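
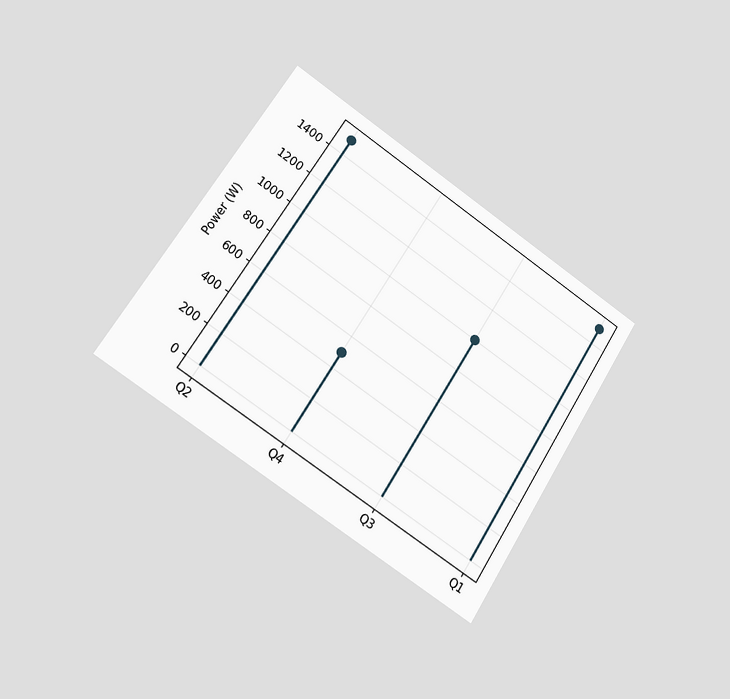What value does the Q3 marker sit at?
The chart is tilted about 33° clockwise and viewed slightly from the left. The Q3 marker sits at 1000W.

1000W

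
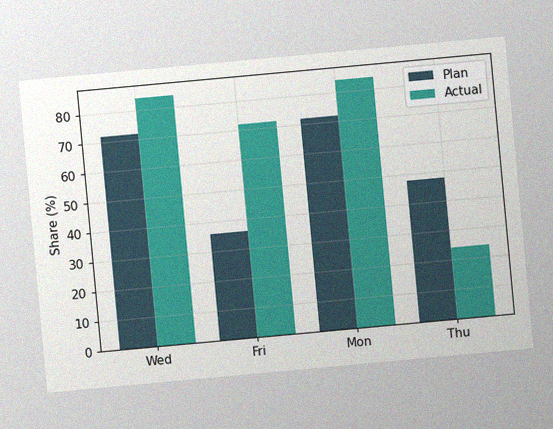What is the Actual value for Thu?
The chart is tilted about 5° counter-clockwise, with some photo noise. The Actual bar at Thu reaches 24% on the y-axis.

24%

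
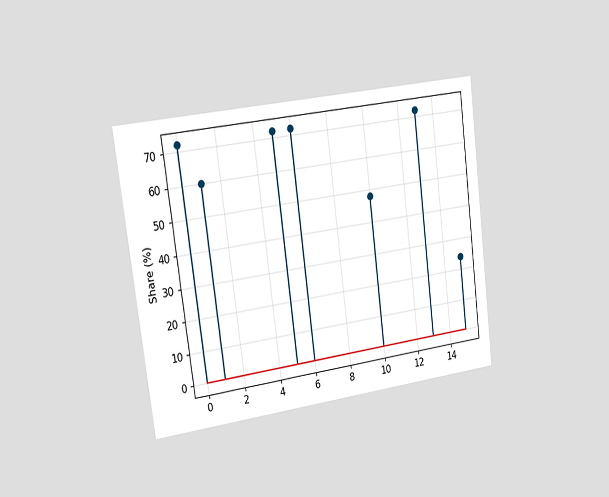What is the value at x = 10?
The chart is tilted about 7° counter-clockwise and viewed slightly from the left. The stem at x=10 reaches 48%.

48%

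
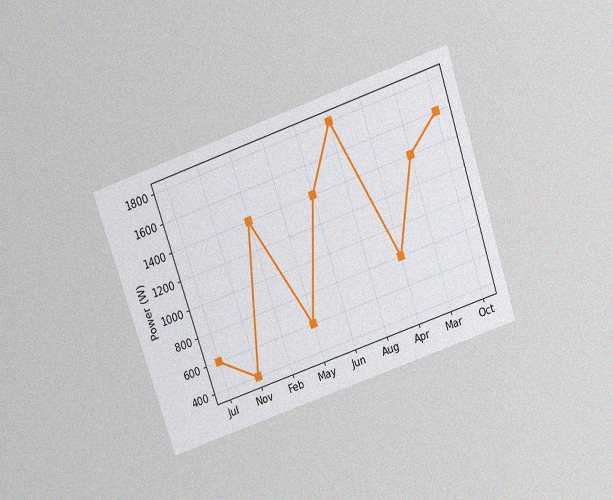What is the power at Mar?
The chart is tilted about 19° counter-clockwise and viewed slightly from above, with some photo noise. At Mar, the line is at 1400W.

1400W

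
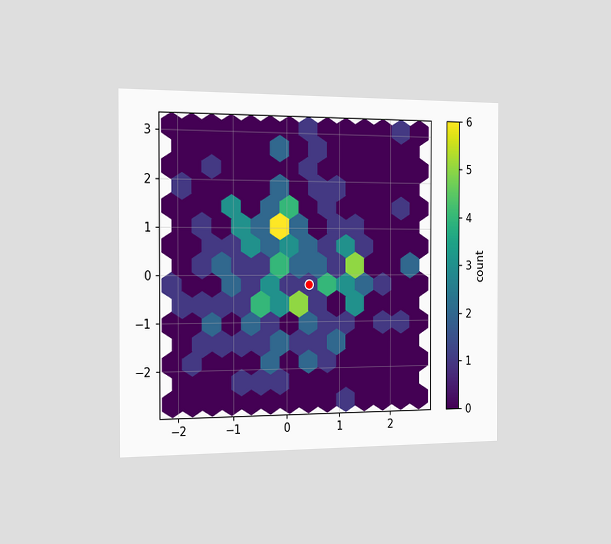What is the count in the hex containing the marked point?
1

The chart is viewed slightly from the left. The marked hex reads 1 on the colorbar.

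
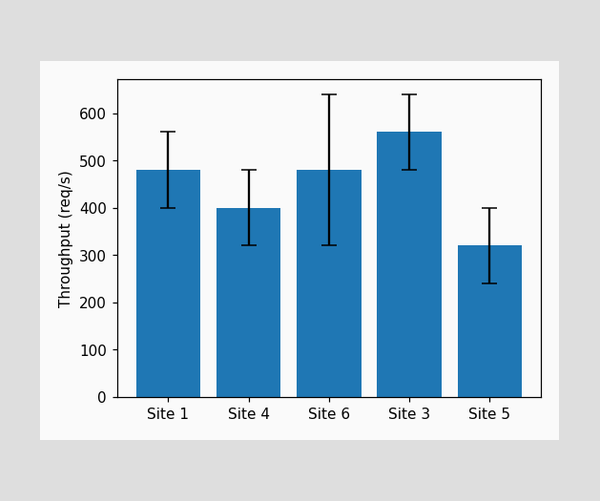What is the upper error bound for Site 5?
400req/s

The Site 5 bar's upper whisker reaches 400req/s.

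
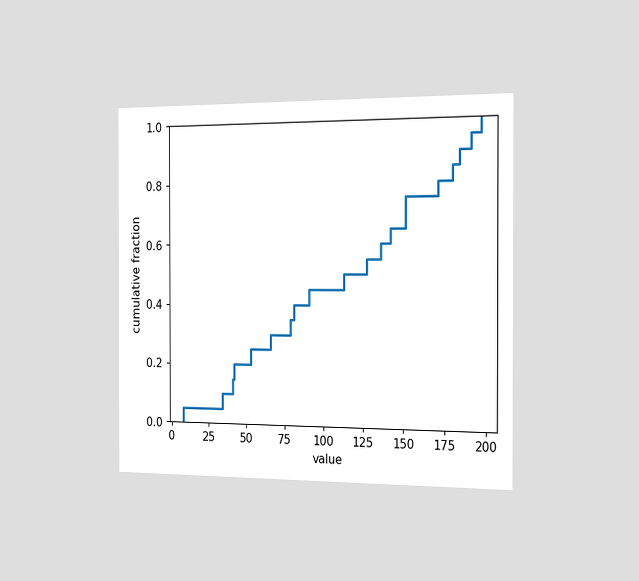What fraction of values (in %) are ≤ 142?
65%

The chart is viewed slightly from the right. At x=142 the ECDF step is at 65%.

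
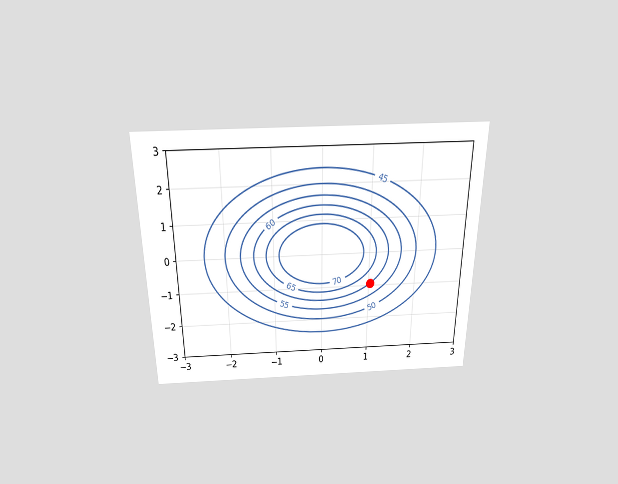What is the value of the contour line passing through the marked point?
60

The chart is viewed slightly from above. The marked point sits on the contour labelled 60.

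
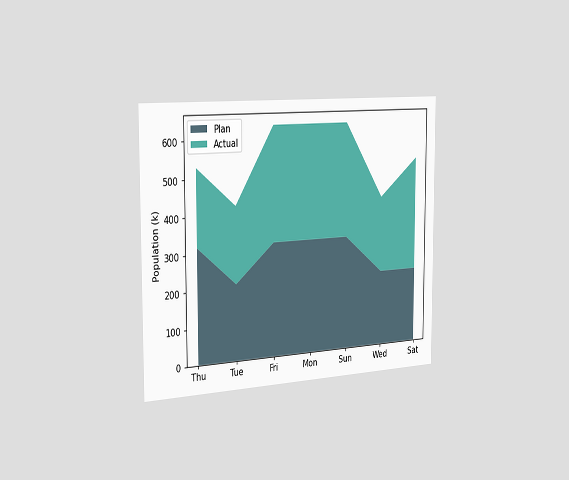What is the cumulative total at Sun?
636k

The chart is viewed slightly from the left. The stacked total at Sun reaches 636k.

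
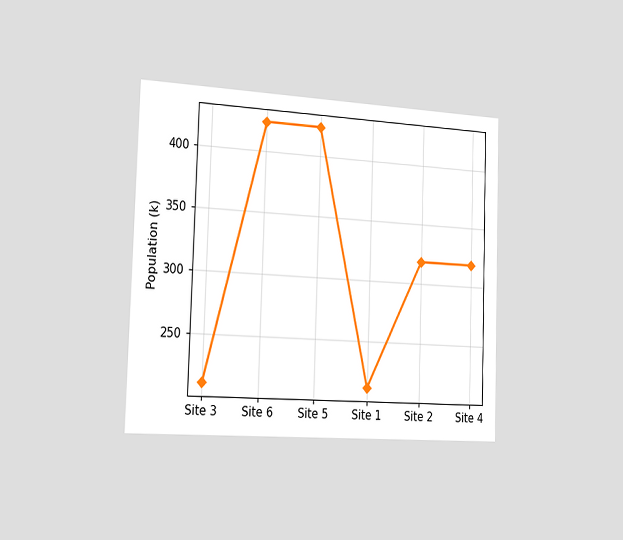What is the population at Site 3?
The chart is viewed slightly from the left. At Site 3, the line is at 212k.

212k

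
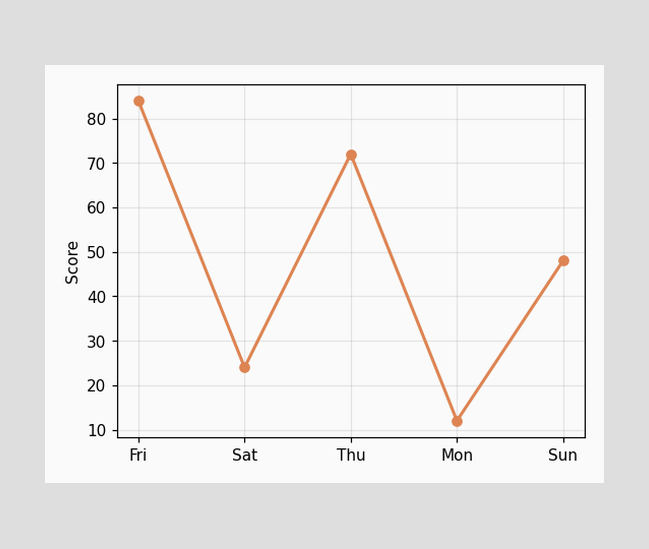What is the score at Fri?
84

At Fri, the line is at 84.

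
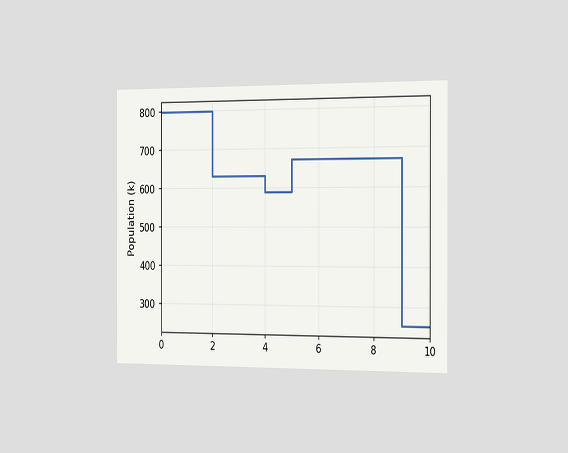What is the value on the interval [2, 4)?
The chart is viewed slightly from the right. On [2, 4) the step sits at 630k.

630k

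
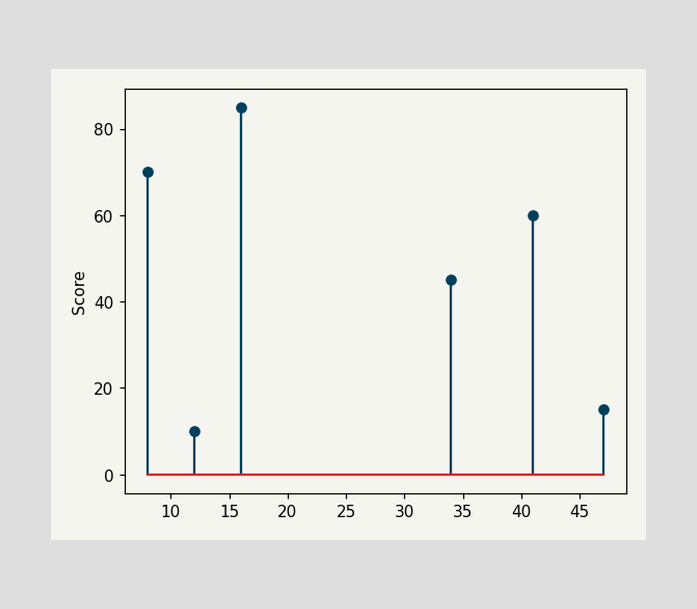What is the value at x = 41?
60

The stem at x=41 reaches 60.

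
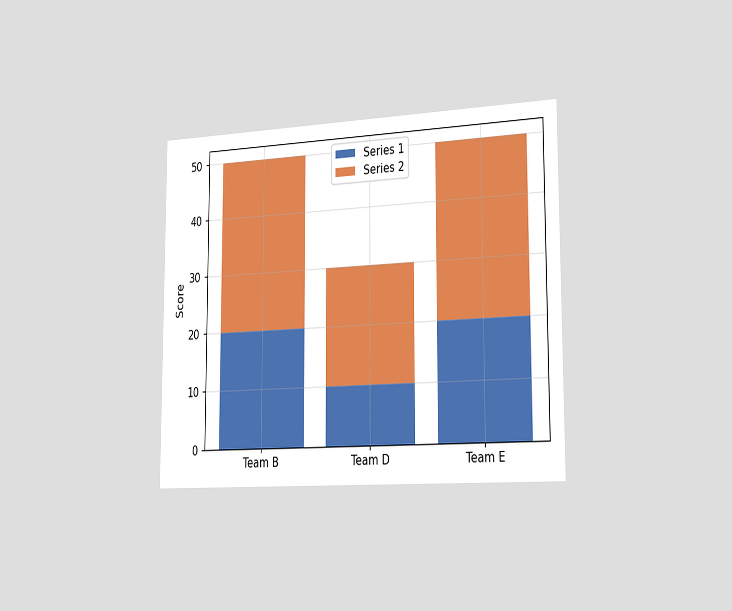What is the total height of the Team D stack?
30

The chart is viewed slightly from the right. The Team D stack's top reaches 30 on the y-axis.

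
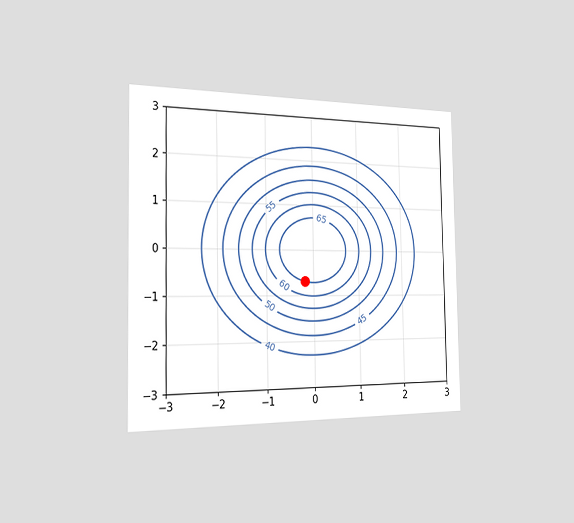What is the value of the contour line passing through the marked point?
The chart is viewed slightly from the left. The marked point sits on the contour labelled 65.

65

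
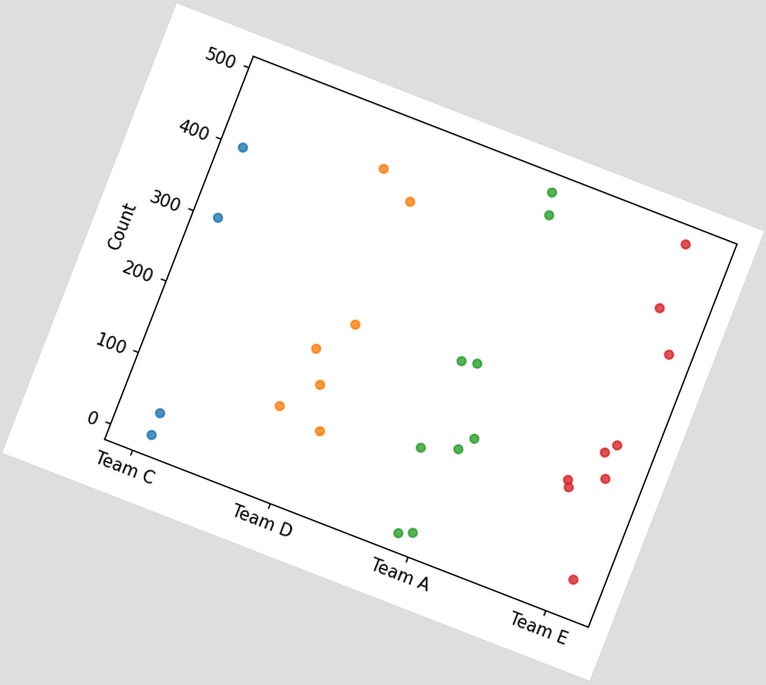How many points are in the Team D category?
The chart is tilted about 21° clockwise. Counting the markers in the Team D column gives 7.

7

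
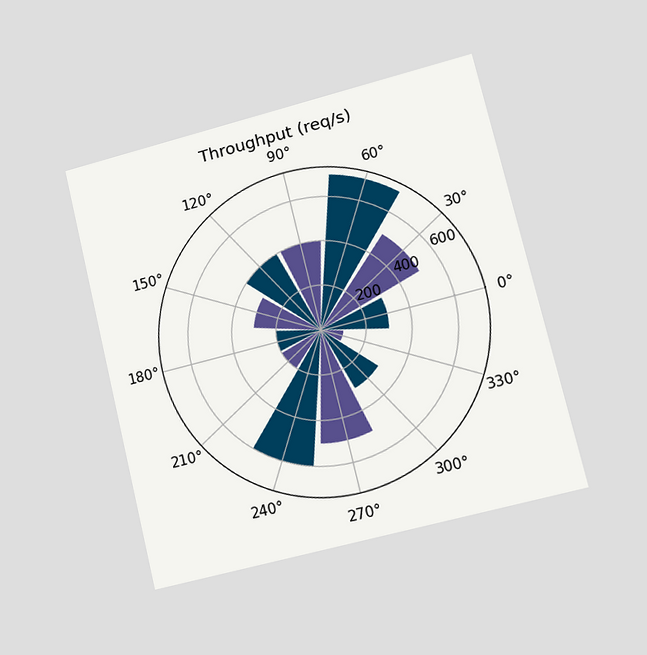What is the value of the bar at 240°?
600req/s

The chart is tilted about 13° counter-clockwise and viewed slightly from the right. The bar at 240° reaches 600req/s on the radial axis.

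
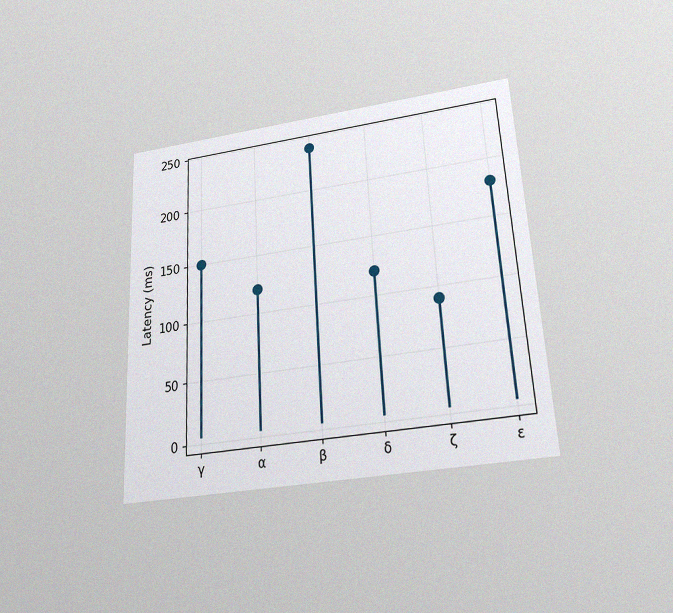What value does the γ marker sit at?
The chart is tilted about 3° counter-clockwise and viewed slightly from below, with some photo noise. The γ marker sits at 150ms.

150ms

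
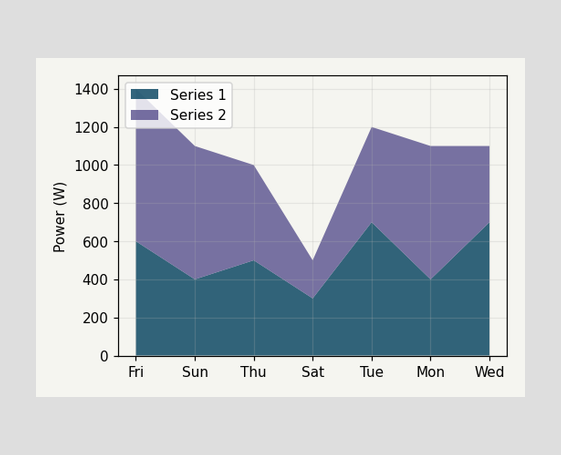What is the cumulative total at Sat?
500W

The stacked total at Sat reaches 500W.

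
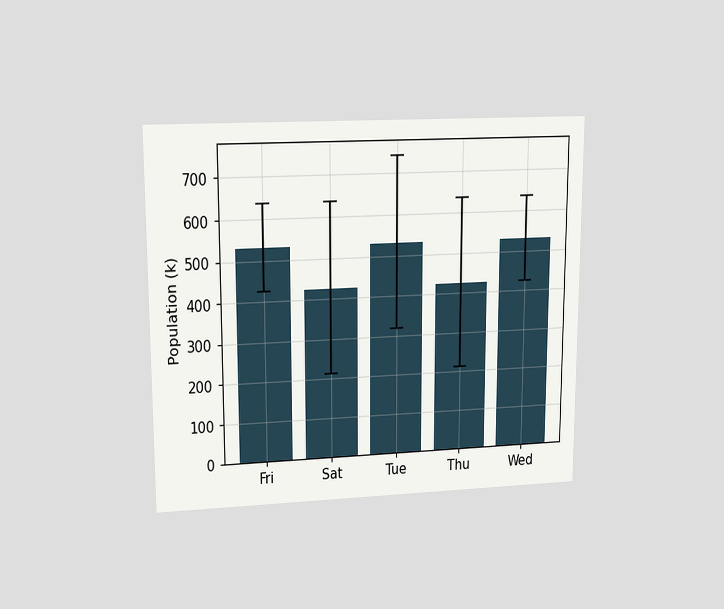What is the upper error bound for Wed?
The chart is viewed at a slight angle. The Wed bar's upper whisker reaches 636k.

636k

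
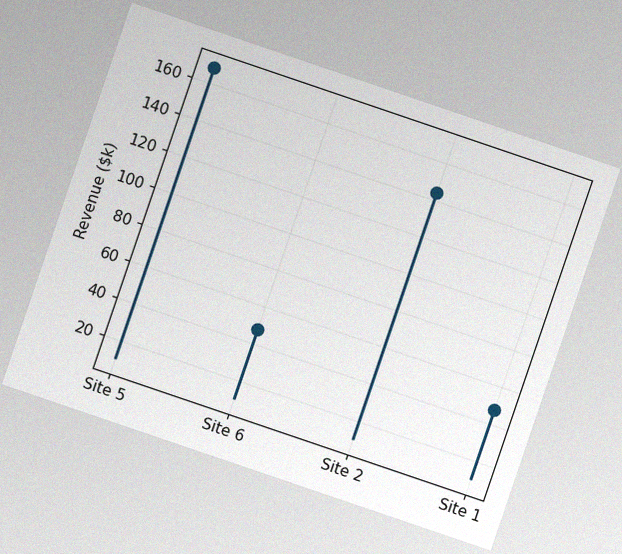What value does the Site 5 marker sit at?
$168k

The chart is tilted about 19° clockwise, with some photo noise. The Site 5 marker sits at $168k.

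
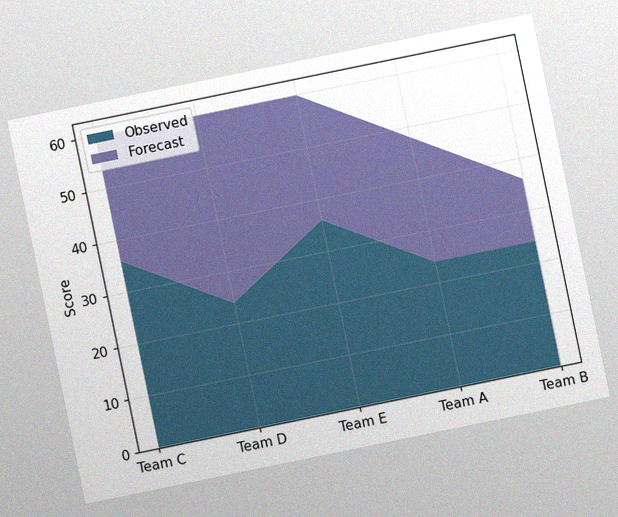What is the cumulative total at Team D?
The chart is tilted about 12° counter-clockwise, with some photo noise. The stacked total at Team D reaches 60.

60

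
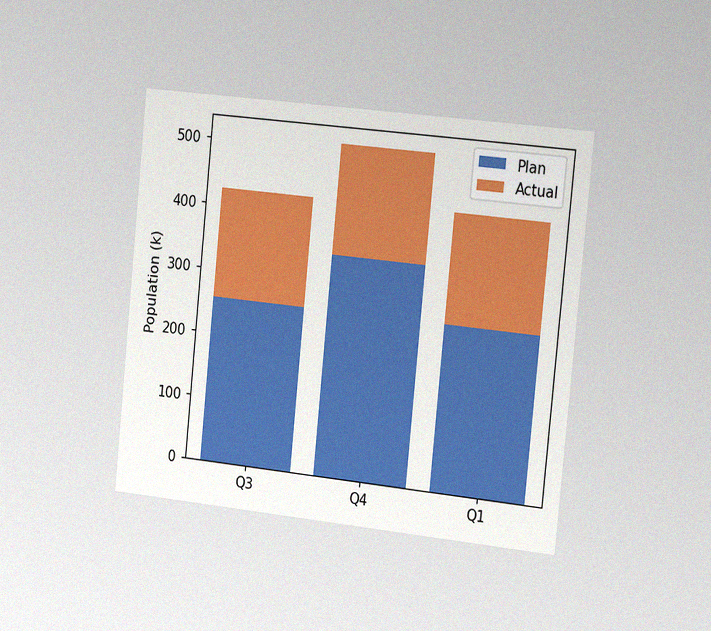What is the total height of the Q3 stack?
425k

The chart is tilted about 6° clockwise and viewed slightly from the right, with some photo noise. The Q3 stack's top reaches 425k on the y-axis.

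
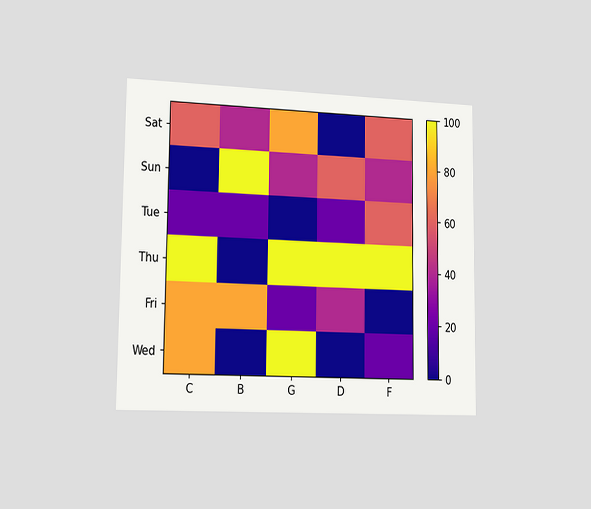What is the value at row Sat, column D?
0

The chart is viewed slightly from the left. Matching cell (Sat, D) against the colorbar gives 0.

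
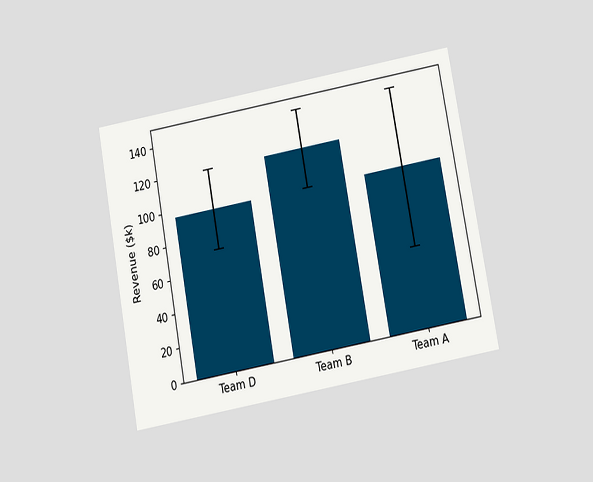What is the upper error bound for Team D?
The chart is tilted about 10° counter-clockwise and viewed slightly from below. The Team D bar's upper whisker reaches $120k.

$120k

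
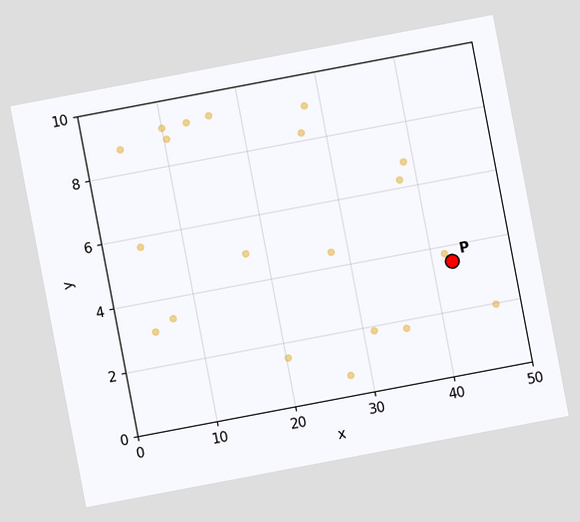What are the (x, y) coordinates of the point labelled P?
(42.5, 3.5)

The chart is tilted about 11° counter-clockwise. Following the gridlines from P to each axis, P sits at (42.5, 3.5).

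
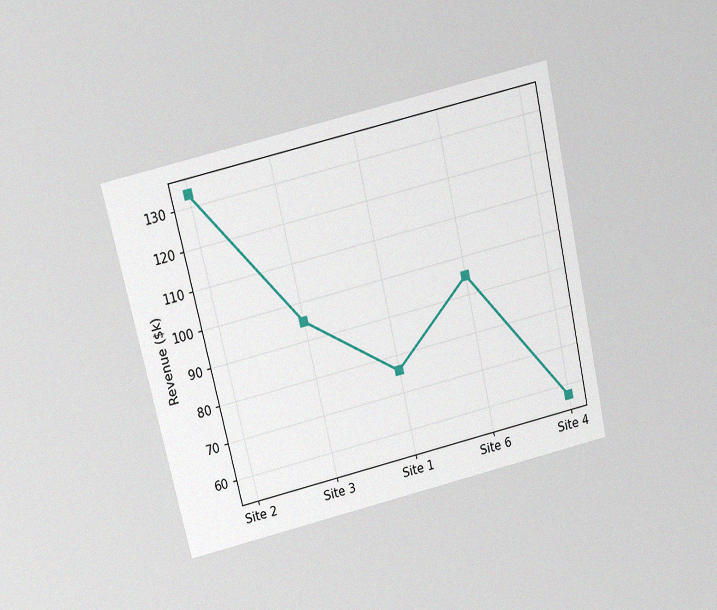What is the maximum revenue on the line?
$133k

The chart is tilted about 13° counter-clockwise and viewed slightly from above, with some photo noise. The highest point is at Site 2, and reading across to the y-axis gives $133k.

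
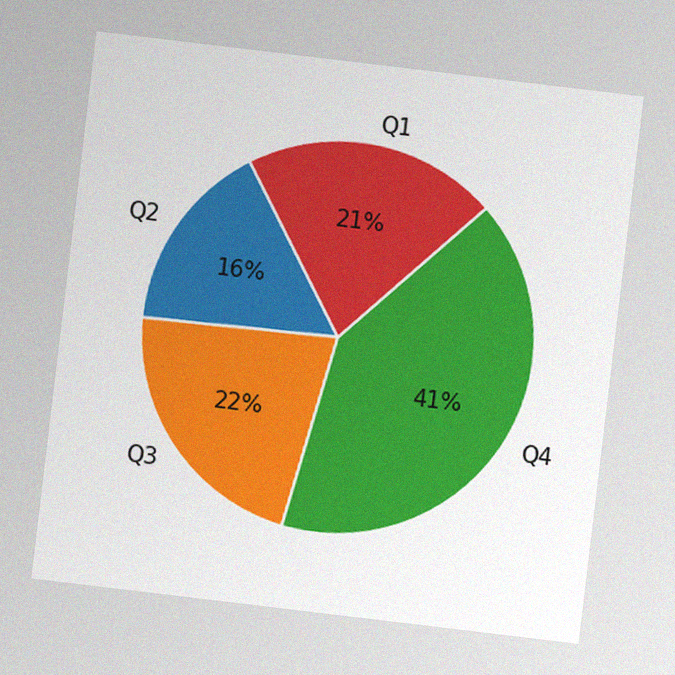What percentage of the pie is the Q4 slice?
The chart is tilted about 7° clockwise, with some photo noise. The Q4 slice takes up 41% of the pie.

41%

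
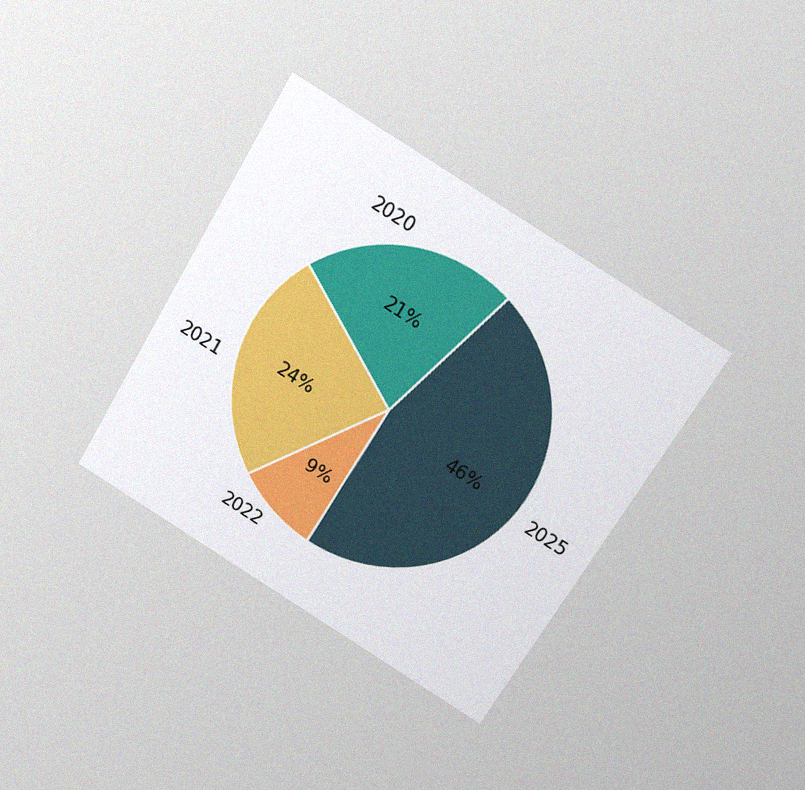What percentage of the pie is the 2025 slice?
46%

The chart is tilted about 31° clockwise and viewed slightly from above, with some photo noise. The 2025 slice takes up 46% of the pie.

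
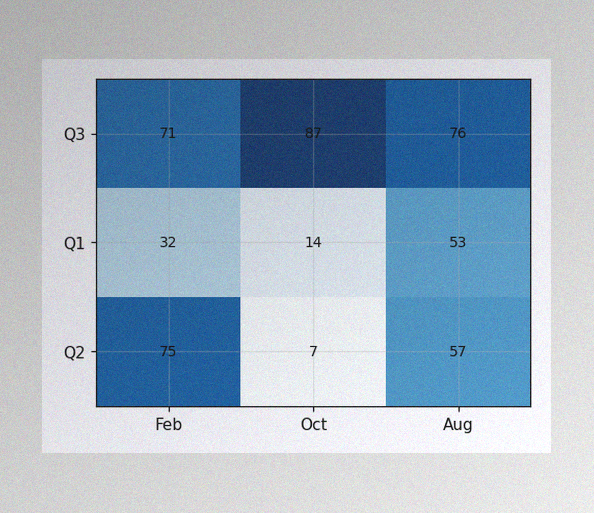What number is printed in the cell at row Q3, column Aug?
The image has some photo noise and uneven lighting. The (Q3, Aug) cell reads 76.

76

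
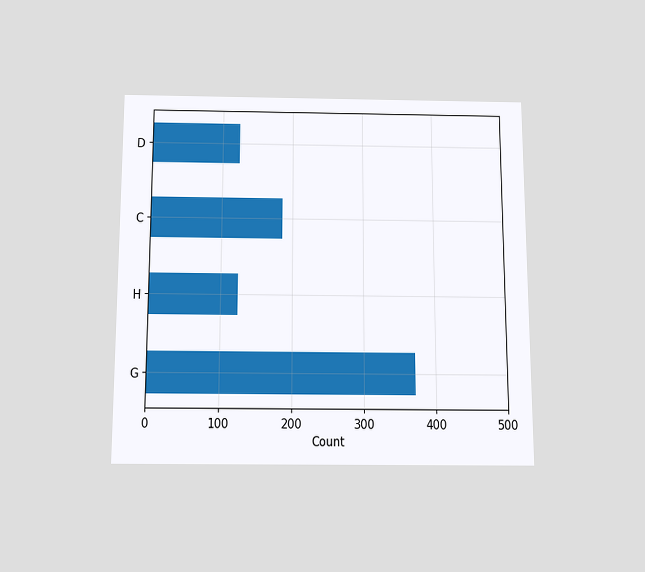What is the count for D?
The chart is viewed slightly from below. Reading along the chart's x-axis, the D bar reaches 124.

124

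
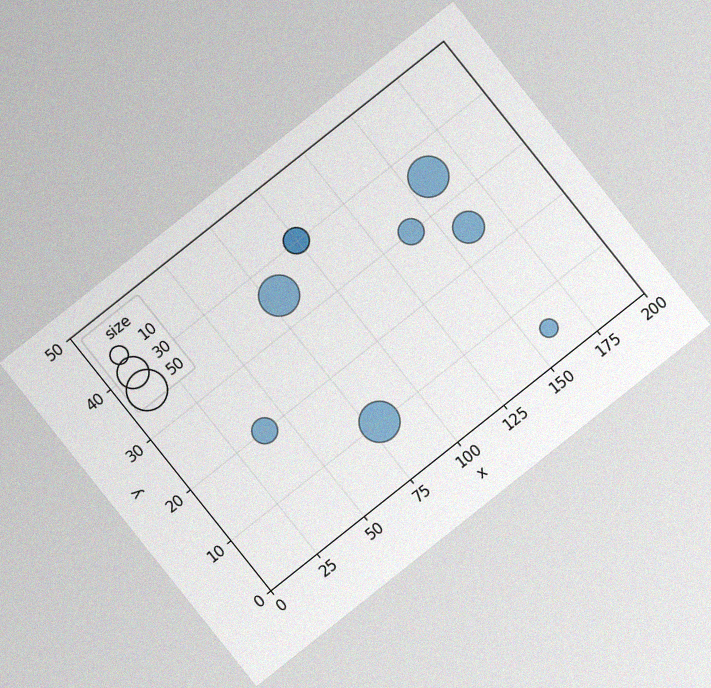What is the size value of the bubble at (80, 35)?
50

The chart is tilted about 39° counter-clockwise, with some photo noise. Matching the bubble at (80, 35) against the size legend gives 50.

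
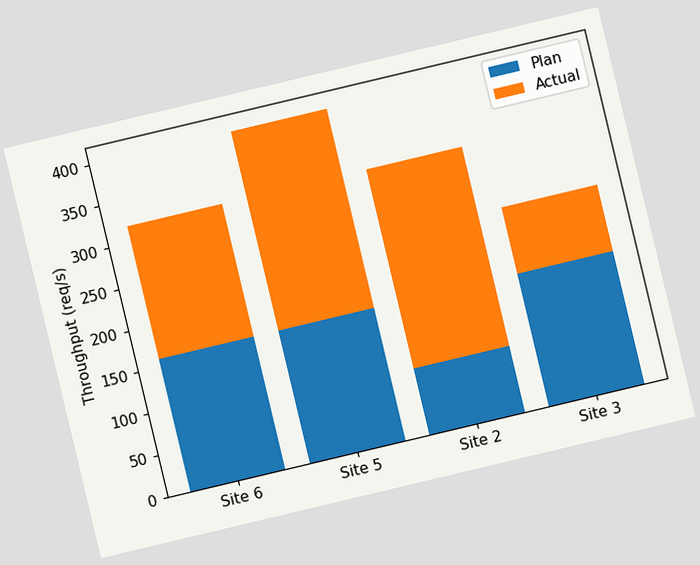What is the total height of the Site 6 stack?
The chart is tilted about 13° counter-clockwise. The Site 6 stack's top reaches 320req/s on the y-axis.

320req/s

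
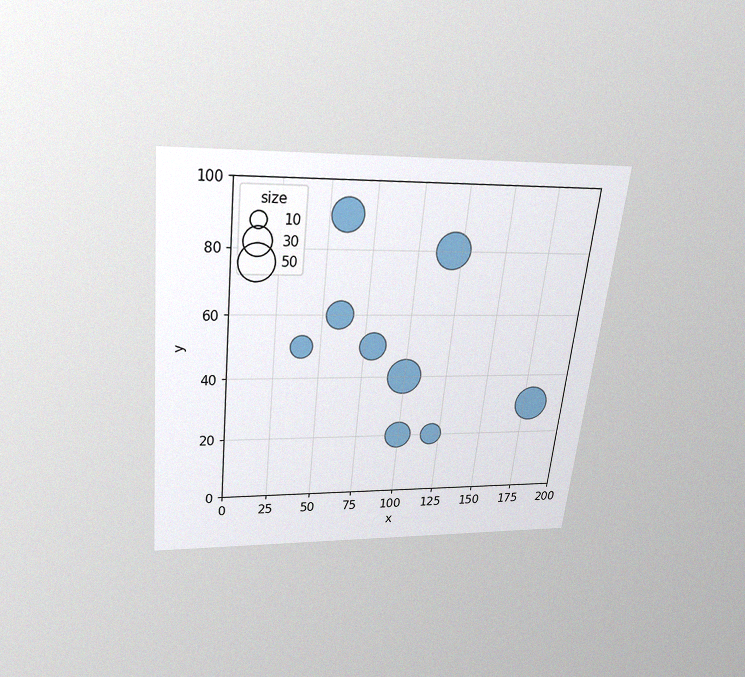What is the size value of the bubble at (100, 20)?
30

The chart is tilted about 6° clockwise and viewed slightly from above, with some photo noise. Matching the bubble at (100, 20) against the size legend gives 30.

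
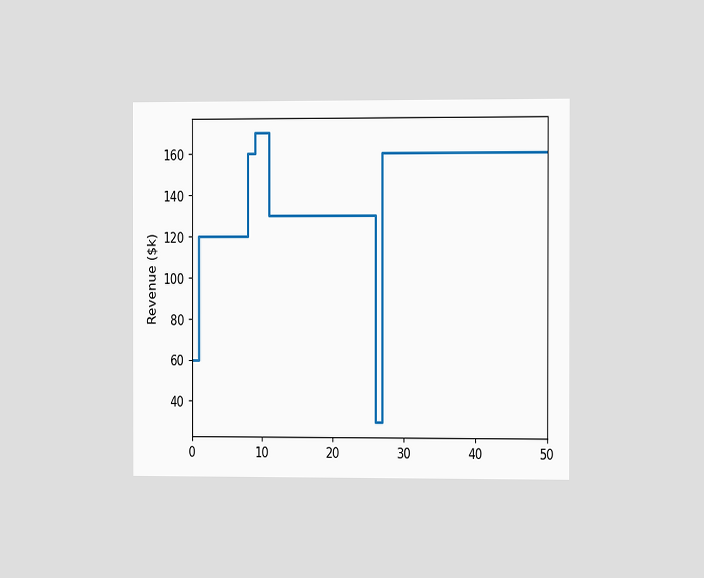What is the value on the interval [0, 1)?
$60k

The chart is viewed slightly from the right. On [0, 1) the step sits at $60k.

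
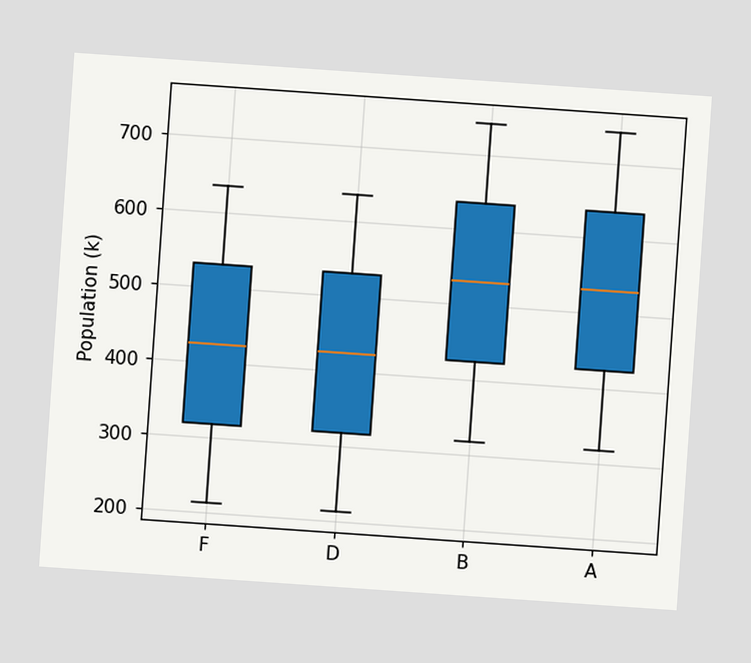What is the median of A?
The chart is tilted about 4° clockwise. The median line in the A box sits at 530k.

530k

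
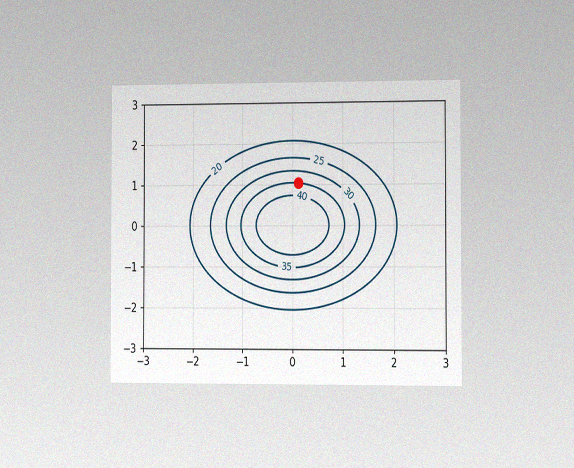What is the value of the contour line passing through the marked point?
35

The chart is viewed slightly from the right, with some photo noise. The marked point sits on the contour labelled 35.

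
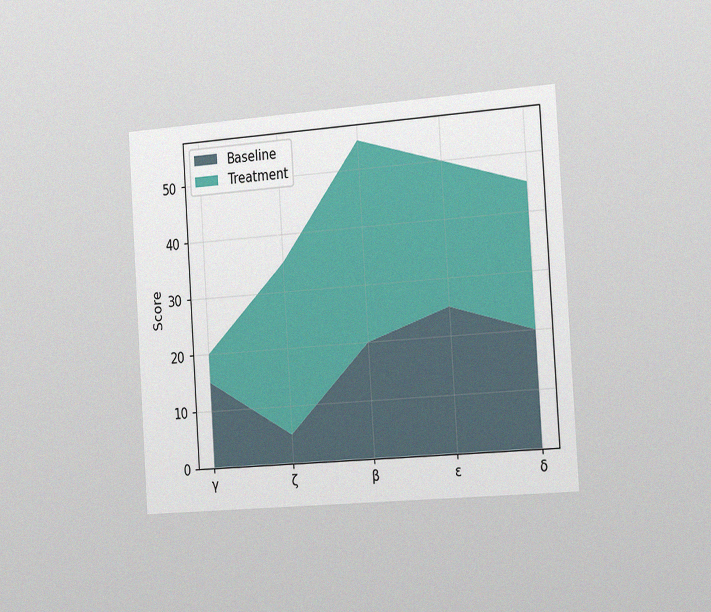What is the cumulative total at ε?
The chart is tilted about 4° counter-clockwise and viewed slightly from the right, with some photo noise. The stacked total at ε reaches 50.

50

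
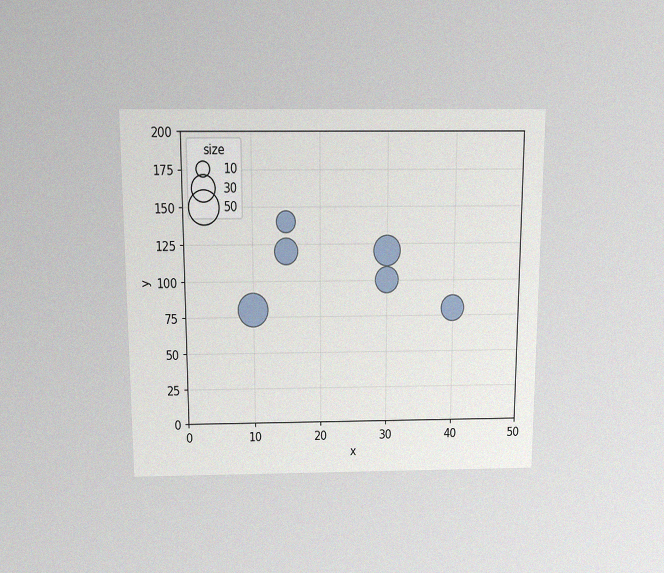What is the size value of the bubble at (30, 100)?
30

The chart is viewed slightly from above, with some photo noise. Matching the bubble at (30, 100) against the size legend gives 30.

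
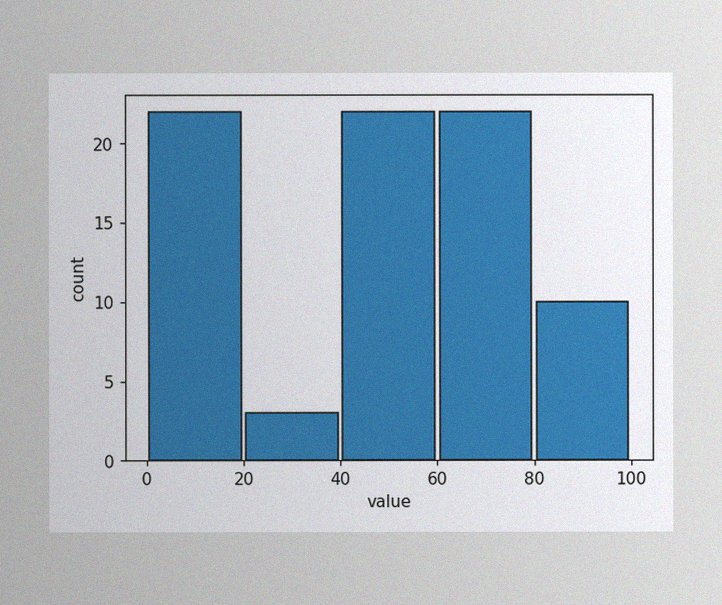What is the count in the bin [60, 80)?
22

The image has some photo noise and uneven lighting. The [60, 80) bin has height 22.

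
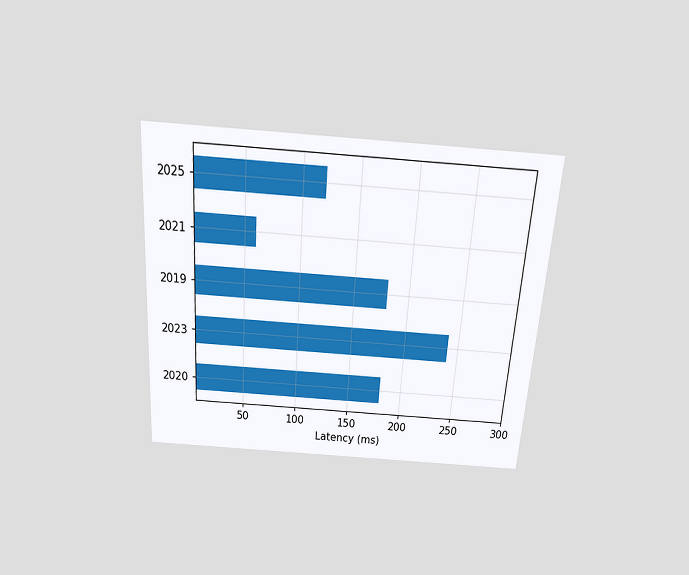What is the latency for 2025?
120ms

The chart is tilted about 4° clockwise and viewed slightly from above. Reading along the chart's x-axis, the 2025 bar reaches 120ms.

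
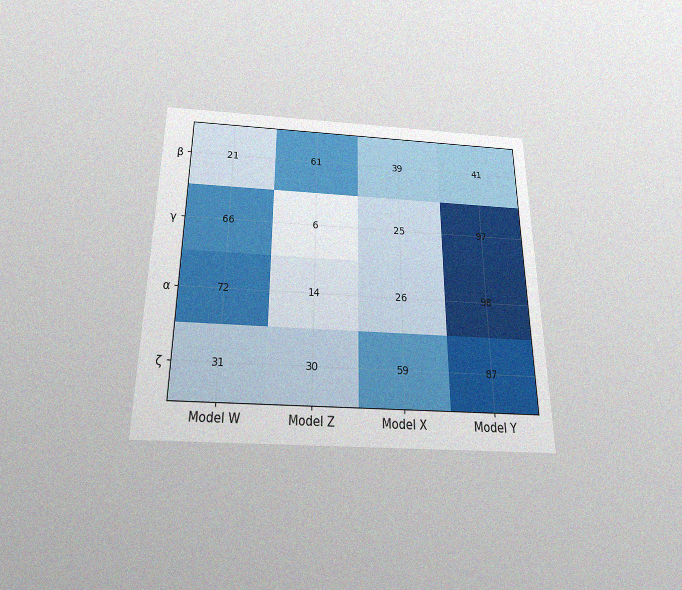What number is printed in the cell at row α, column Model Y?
98

The chart is viewed slightly from below, with some photo noise. The (α, Model Y) cell reads 98.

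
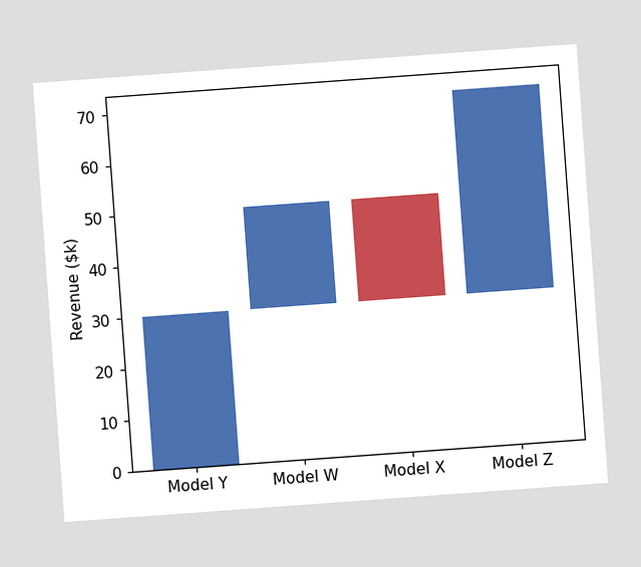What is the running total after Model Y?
The chart is tilted about 4° counter-clockwise. After Model Y the running total reaches $30k.

$30k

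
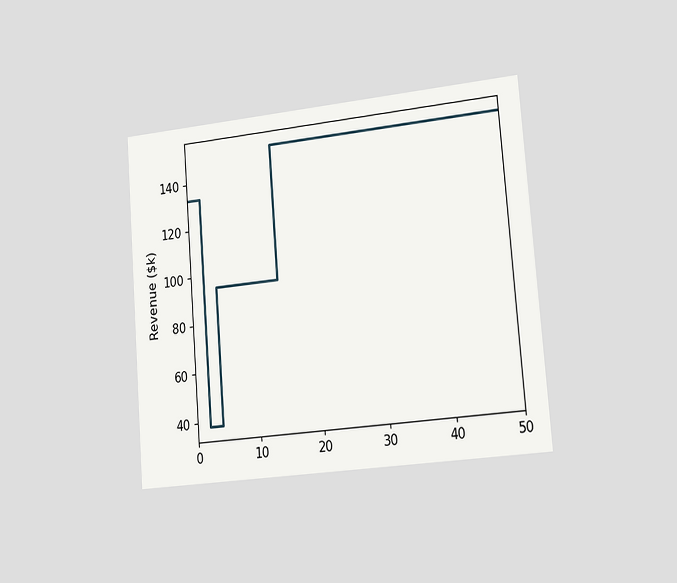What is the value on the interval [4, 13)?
$95k

The chart is tilted about 5° counter-clockwise and viewed slightly from the right. On [4, 13) the step sits at $95k.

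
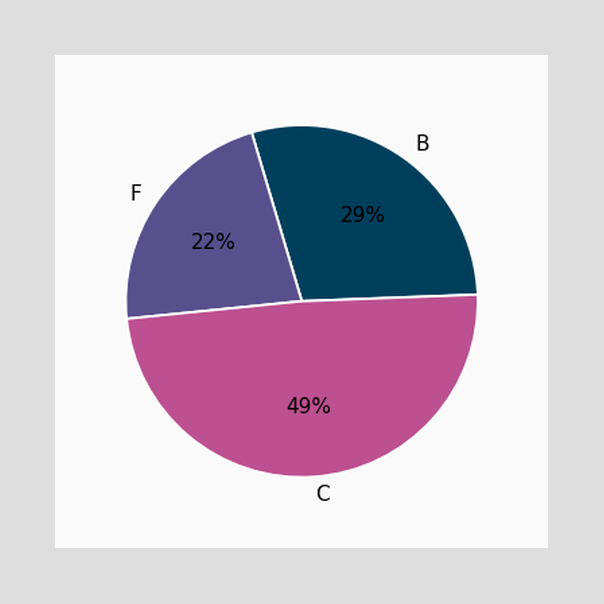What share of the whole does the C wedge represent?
The C slice takes up 49% of the pie.

49%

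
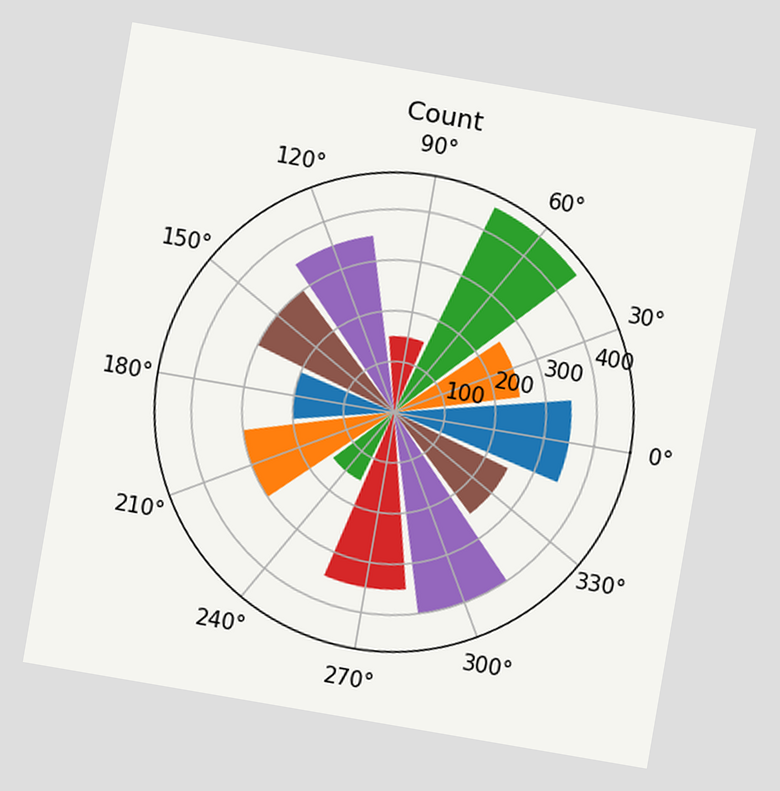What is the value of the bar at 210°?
The chart is tilted about 10° clockwise. The bar at 210° reaches 300 on the radial axis.

300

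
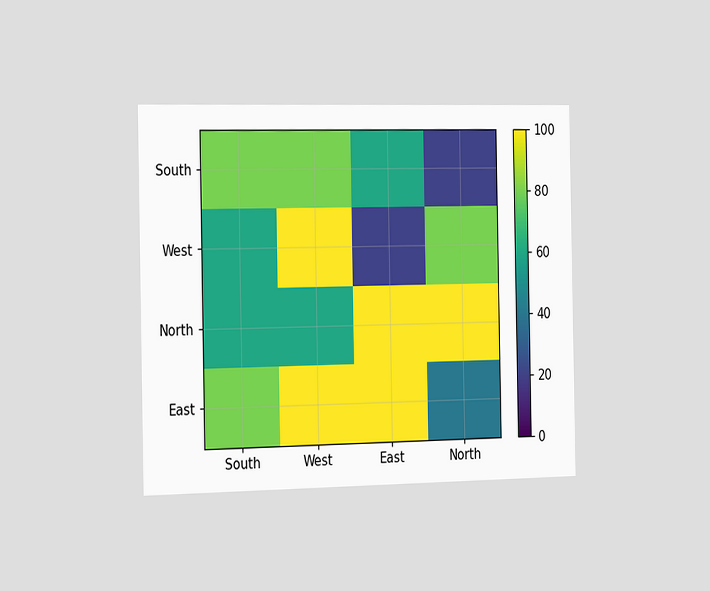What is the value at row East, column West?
The chart is viewed slightly from the left. Matching cell (East, West) against the colorbar gives 100.

100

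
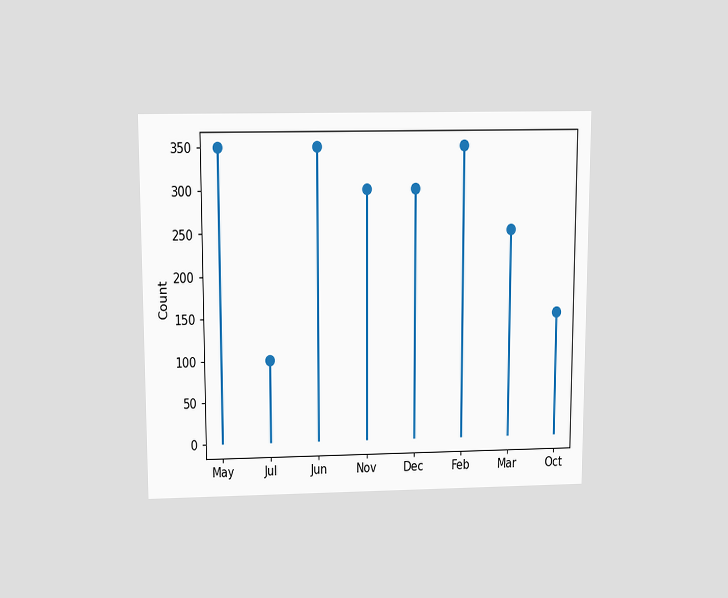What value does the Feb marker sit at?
350

The chart is viewed slightly from above. The Feb marker sits at 350.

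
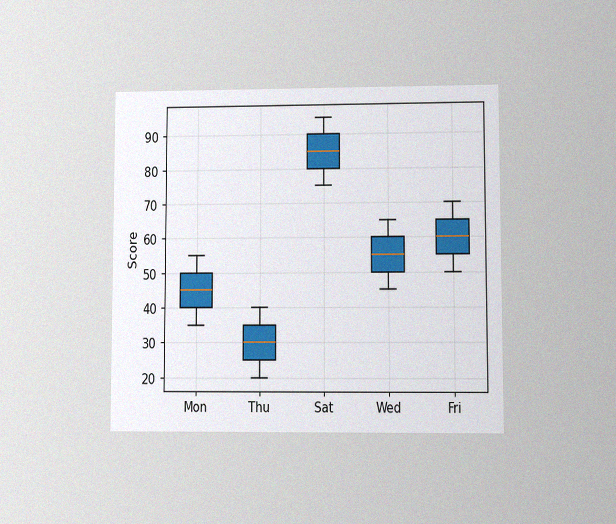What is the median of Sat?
The chart is viewed at a slight angle, with some photo noise. The median line in the Sat box sits at 85.

85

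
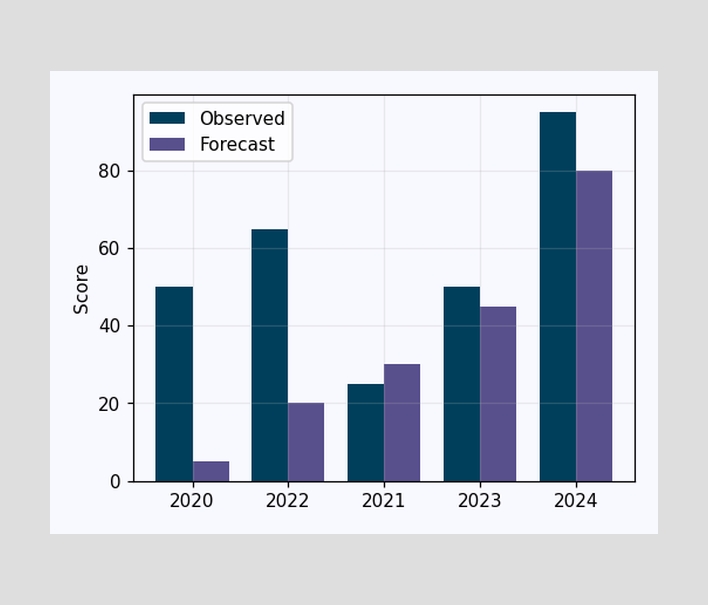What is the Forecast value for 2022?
The Forecast bar at 2022 reaches 20 on the y-axis.

20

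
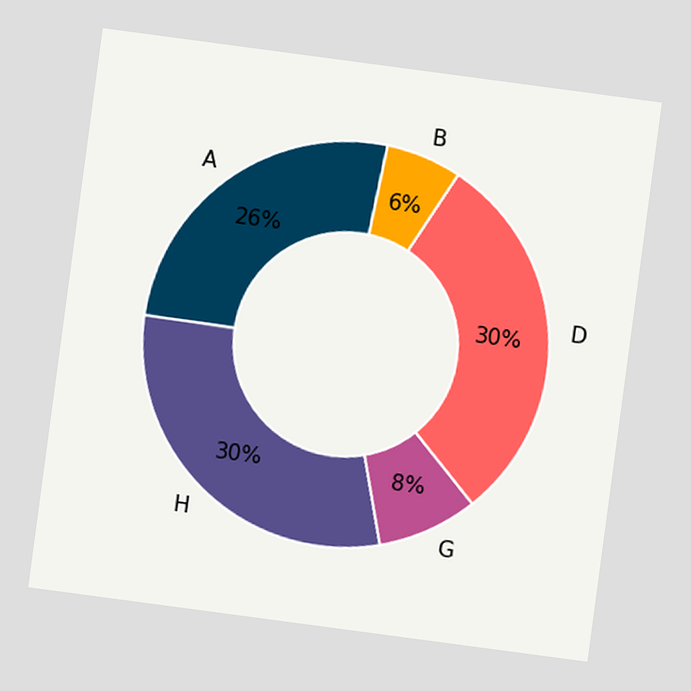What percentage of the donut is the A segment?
26%

The chart is tilted about 8° clockwise. The A segment takes up 26% of the ring.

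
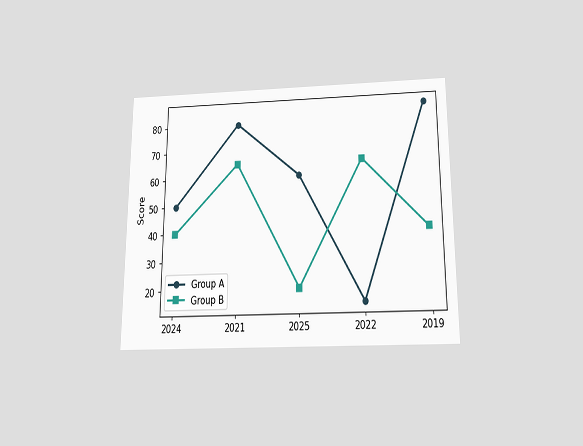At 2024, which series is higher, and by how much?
The chart is viewed slightly from below. At 2024, Group A sits above the other line by 10.

Group A, by 10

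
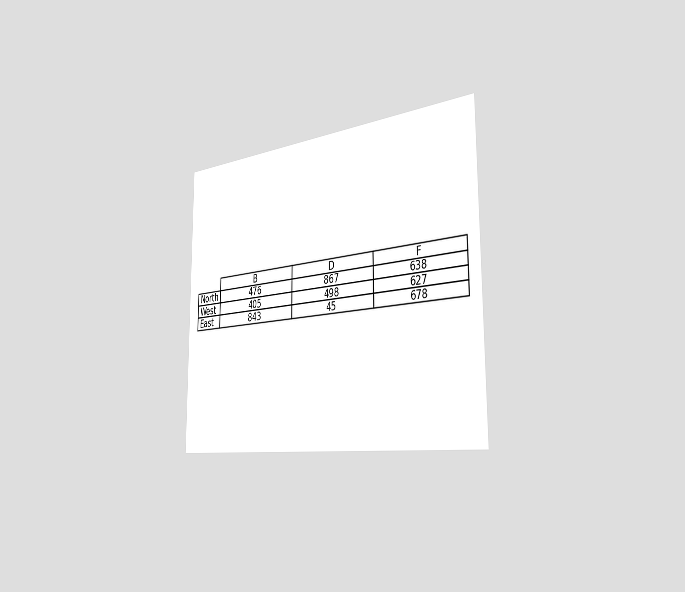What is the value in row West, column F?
627

The chart is viewed slightly from the right. The (West, F) cell reads 627.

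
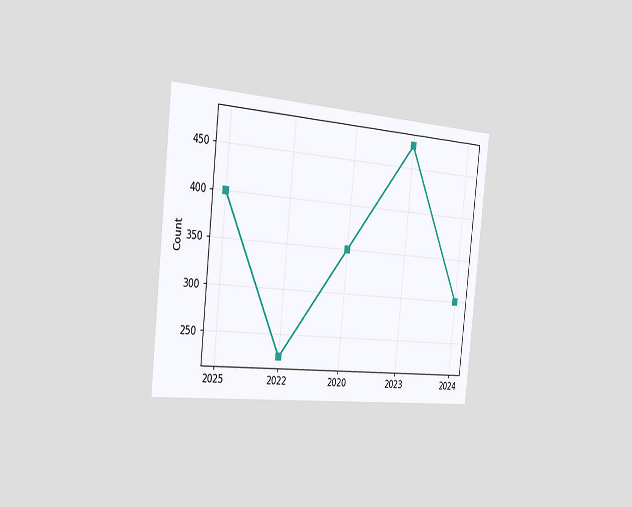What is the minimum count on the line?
225

The chart is tilted about 6° clockwise and viewed slightly from the left. The lowest point is at 2022, and reading across to the y-axis gives 225.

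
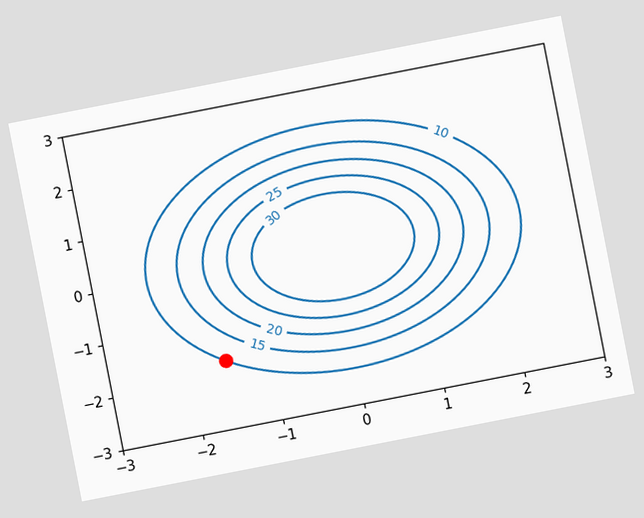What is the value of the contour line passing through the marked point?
10

The chart is tilted about 11° counter-clockwise. The marked point sits on the contour labelled 10.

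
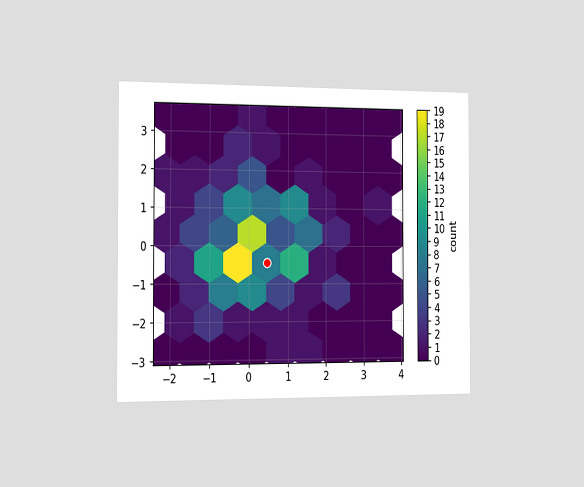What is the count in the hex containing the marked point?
8

The chart is viewed slightly from the left. The marked hex reads 8 on the colorbar.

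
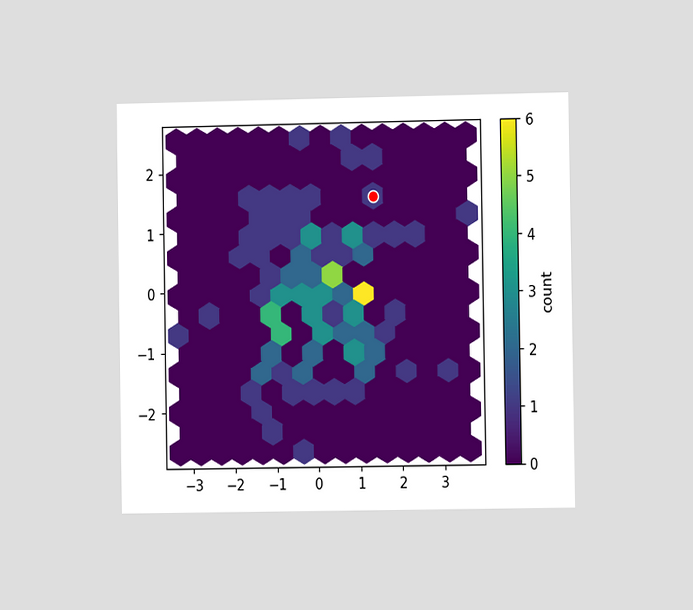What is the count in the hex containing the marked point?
1

The chart is viewed slightly from the right. The marked hex reads 1 on the colorbar.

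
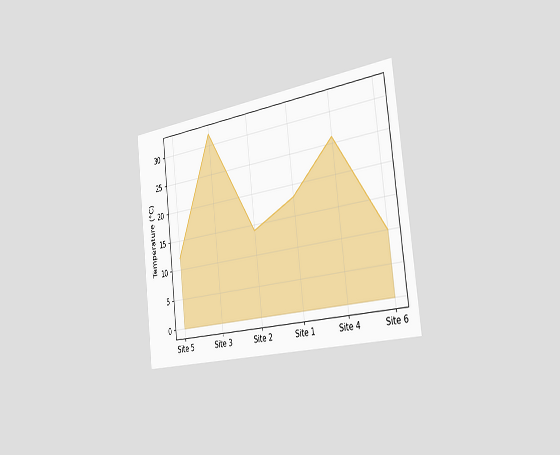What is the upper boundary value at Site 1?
The chart is tilted about 7° counter-clockwise and viewed slightly from the right. At Site 1 the upper boundary is at 18°C.

18°C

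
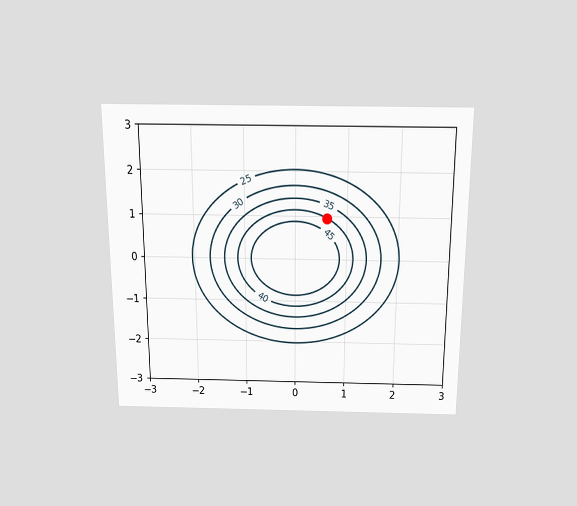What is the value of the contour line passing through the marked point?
The chart is viewed slightly from above. The marked point sits on the contour labelled 40.

40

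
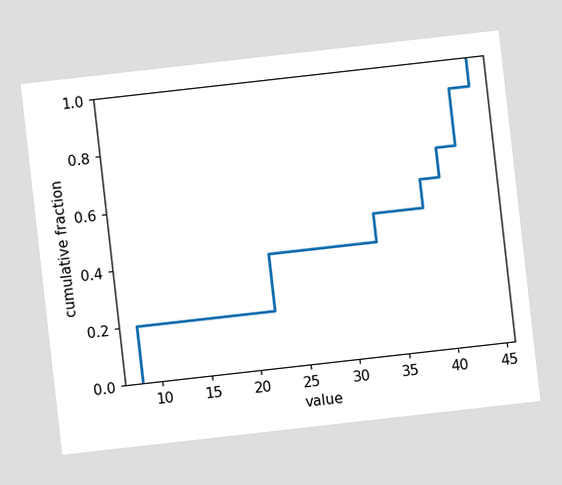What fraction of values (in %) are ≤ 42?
The chart is tilted about 6° counter-clockwise. At x=42 the ECDF step is at 90%.

90%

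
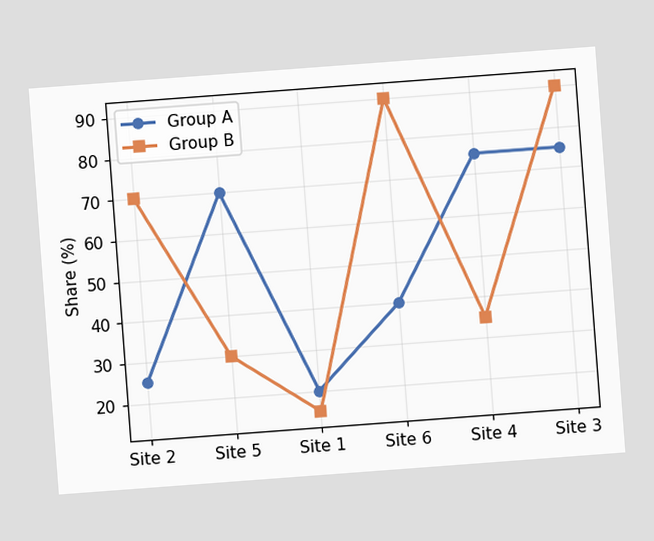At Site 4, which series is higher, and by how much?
Group A, by 40%

The chart is tilted about 4° counter-clockwise. At Site 4, Group A sits above the other line by 40%.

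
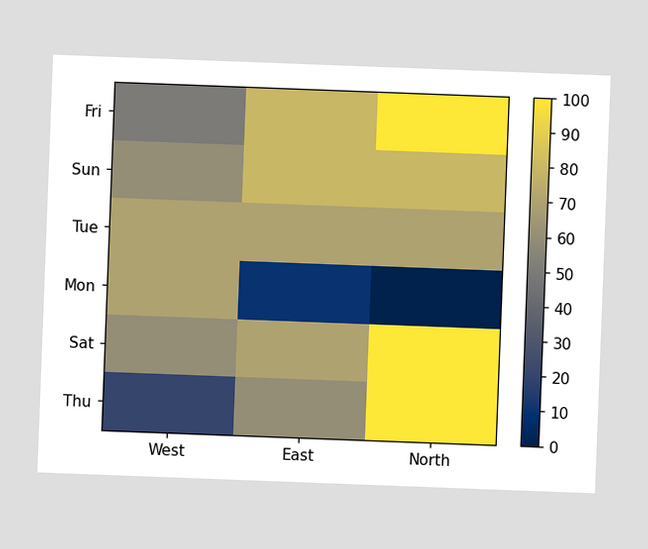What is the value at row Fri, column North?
100

The chart is tilted about 2° clockwise. Matching cell (Fri, North) against the colorbar gives 100.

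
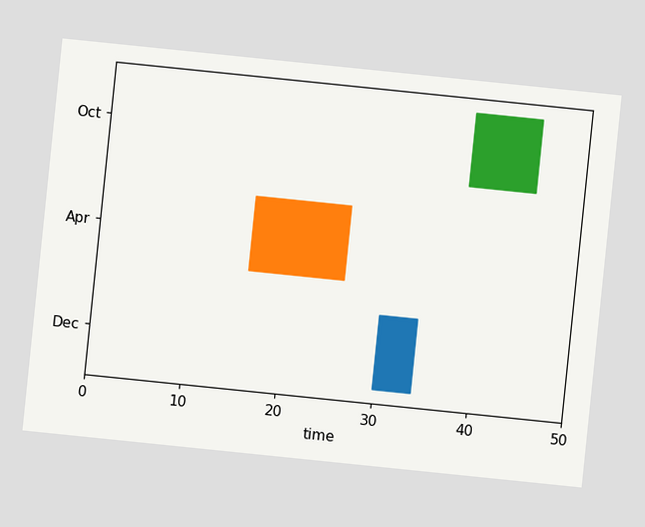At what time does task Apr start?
16

The chart is tilted about 6° clockwise. The Apr bar begins at t=16.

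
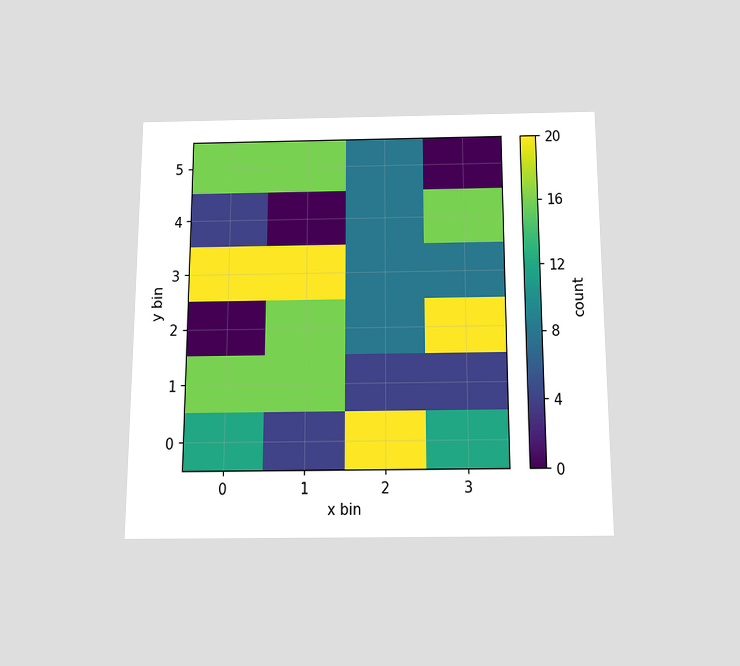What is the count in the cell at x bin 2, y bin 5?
The chart is viewed slightly from below. Matching the cell (2, 5) against the colorbar gives 8.

8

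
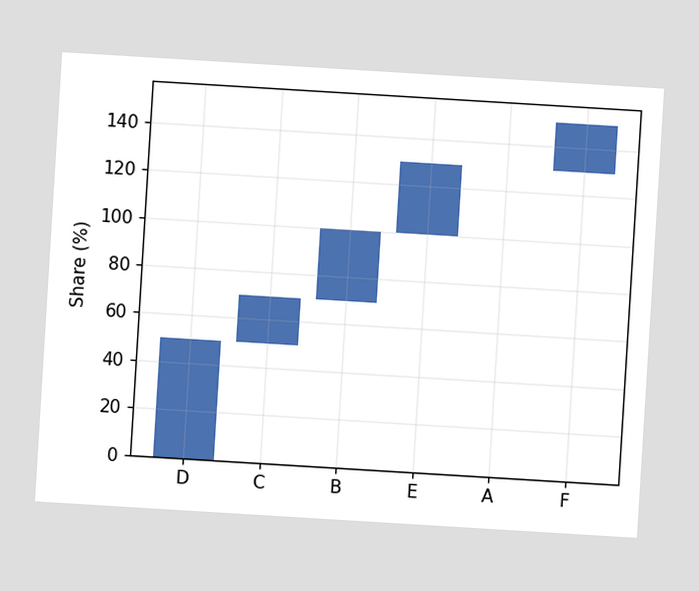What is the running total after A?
The chart is tilted about 3° clockwise. After A the running total reaches 130%.

130%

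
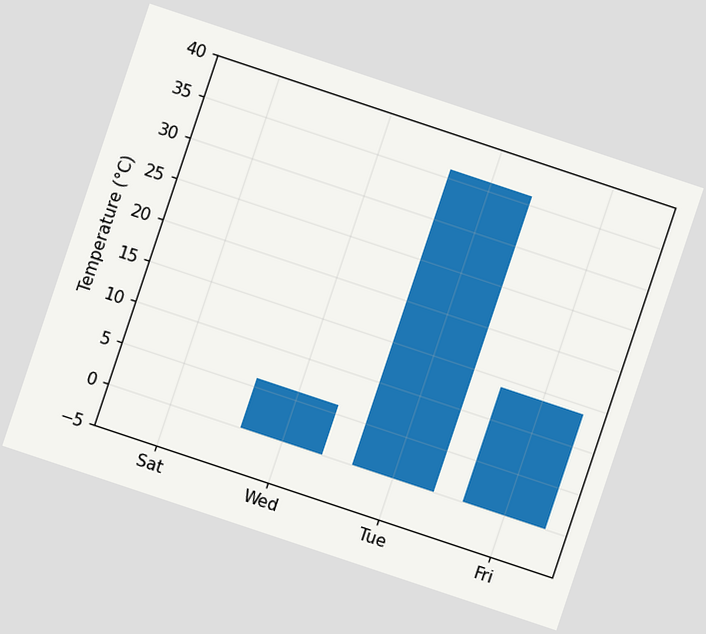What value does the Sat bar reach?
0°C

The chart is tilted about 18° clockwise. Reading along the chart's y-axis, the Sat bar reaches 0°C.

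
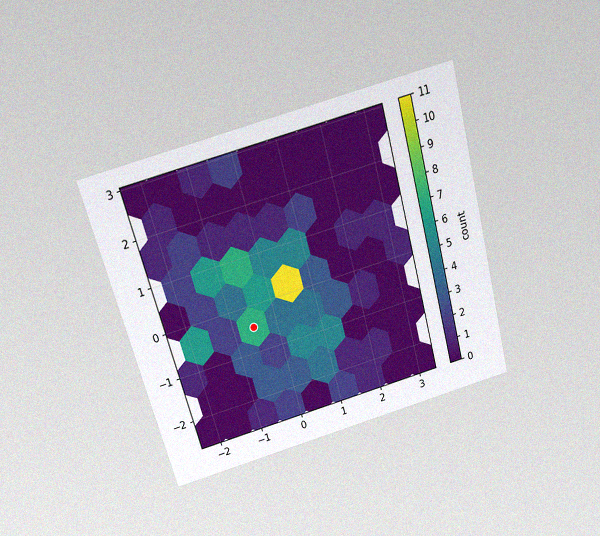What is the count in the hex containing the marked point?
The chart is tilted about 15° counter-clockwise and viewed slightly from above, with some photo noise. The marked hex reads 7 on the colorbar.

7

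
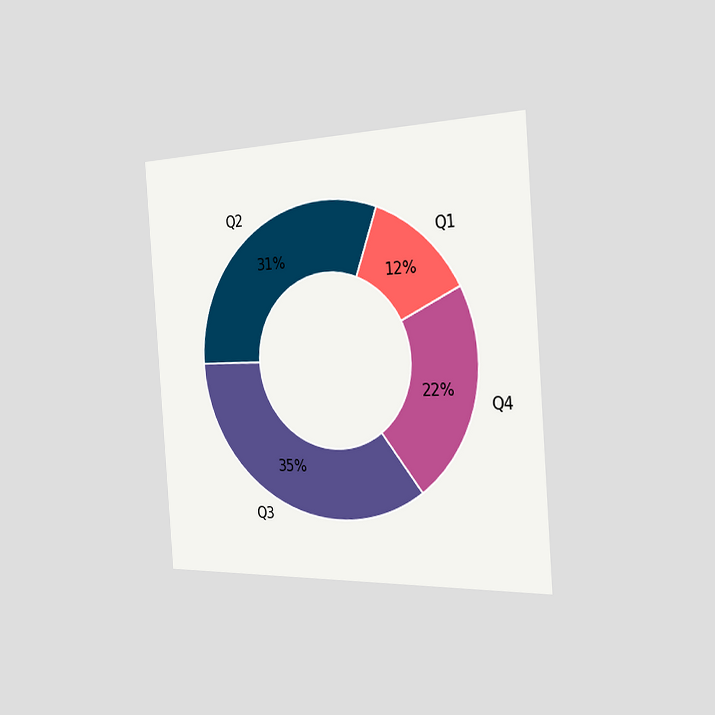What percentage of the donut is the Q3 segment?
35%

The chart is tilted about 4° counter-clockwise and viewed slightly from the right. The Q3 segment takes up 35% of the ring.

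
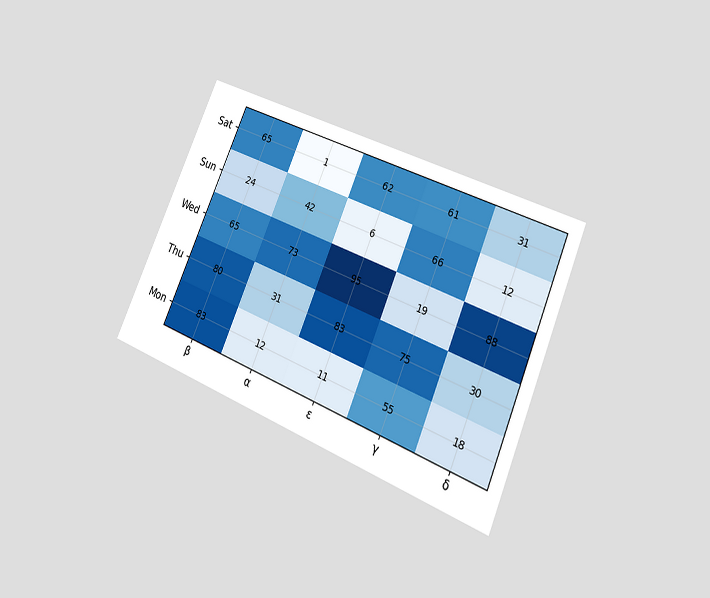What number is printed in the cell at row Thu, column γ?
75

The chart is tilted about 23° clockwise and viewed at a slight angle. The (Thu, γ) cell reads 75.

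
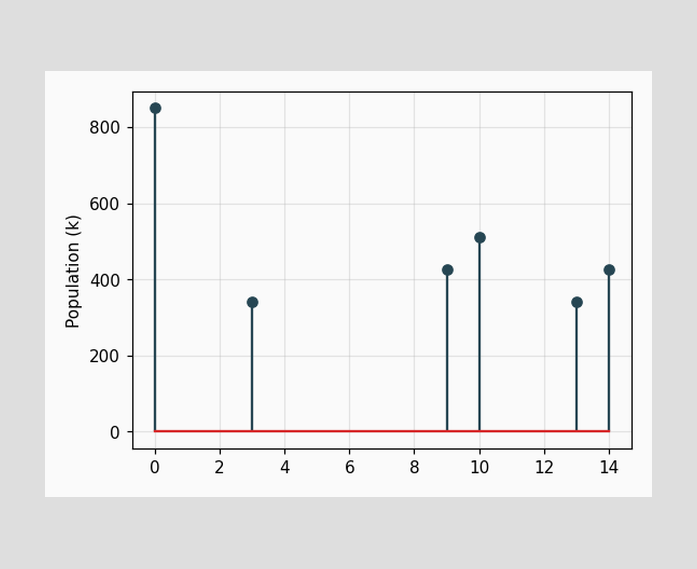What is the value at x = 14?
425k

The stem at x=14 reaches 425k.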